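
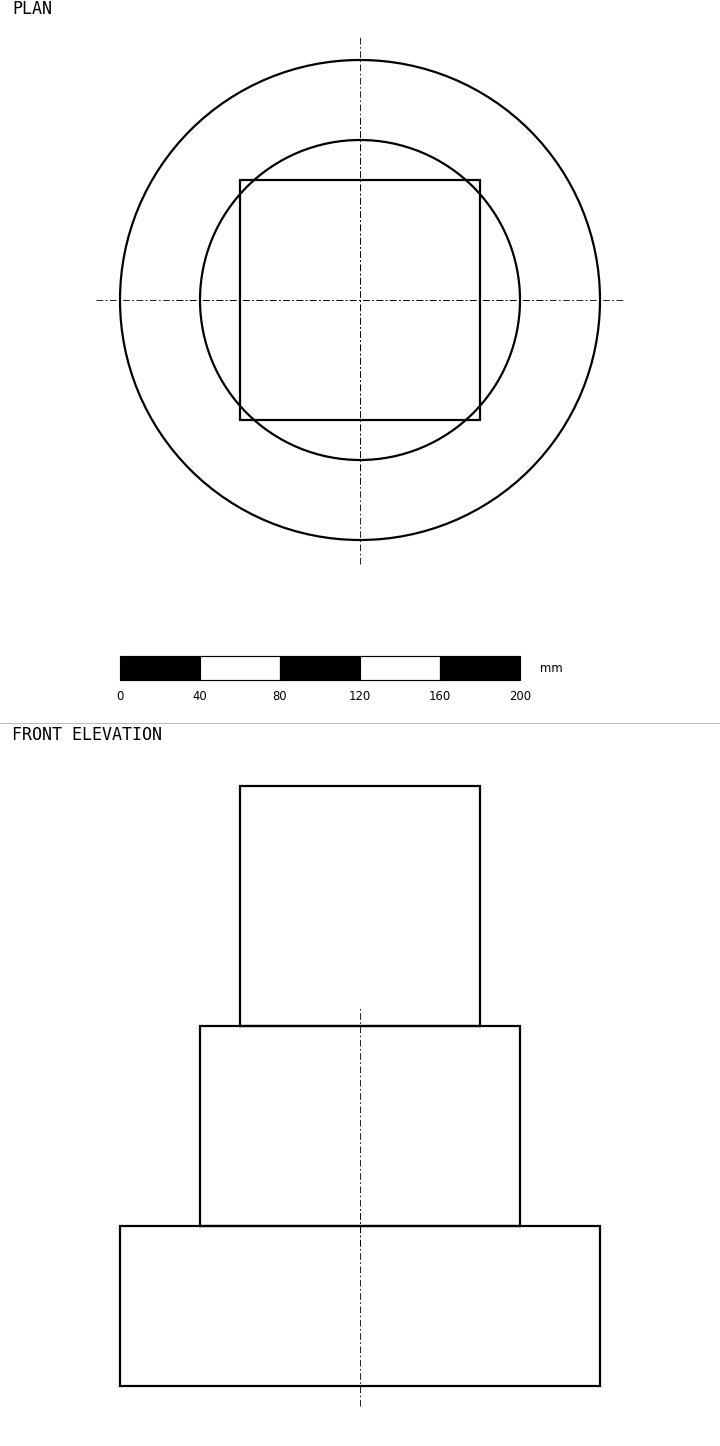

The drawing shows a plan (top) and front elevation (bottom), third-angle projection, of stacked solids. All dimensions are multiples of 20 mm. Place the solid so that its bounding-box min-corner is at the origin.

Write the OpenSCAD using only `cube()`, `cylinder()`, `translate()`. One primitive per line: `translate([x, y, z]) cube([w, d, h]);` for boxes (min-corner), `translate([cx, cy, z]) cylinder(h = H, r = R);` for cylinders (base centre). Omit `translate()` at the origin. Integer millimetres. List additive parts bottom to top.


translate([120, 120, 0]) cylinder(h = 80, r = 120);
translate([120, 120, 80]) cylinder(h = 100, r = 80);
translate([60, 60, 180]) cube([120, 120, 120]);


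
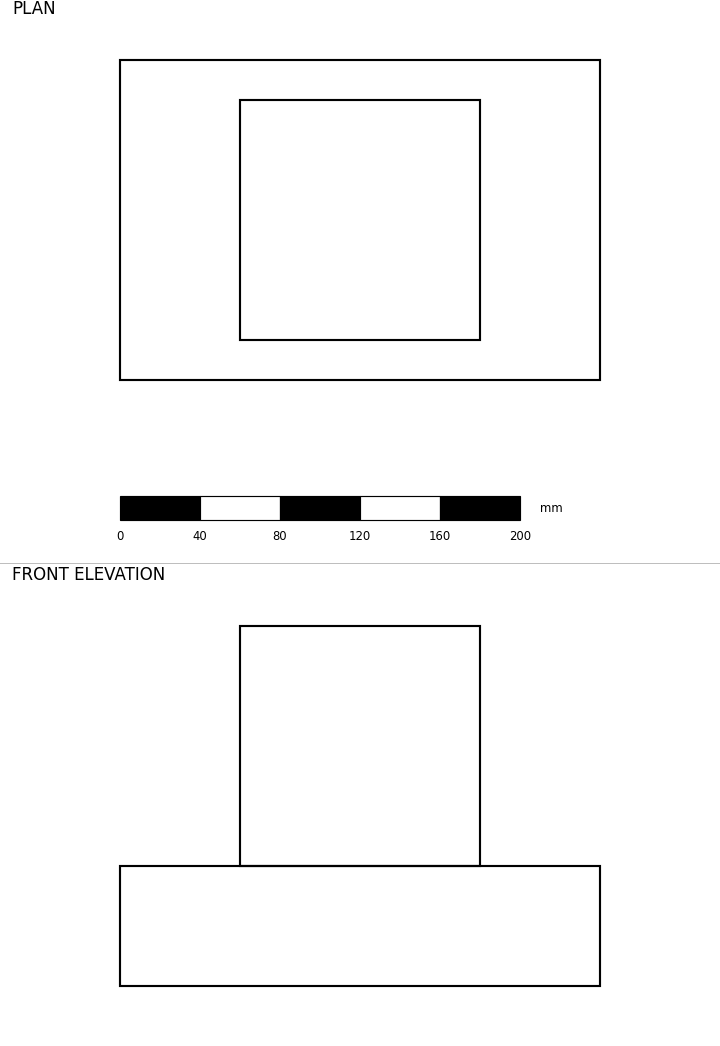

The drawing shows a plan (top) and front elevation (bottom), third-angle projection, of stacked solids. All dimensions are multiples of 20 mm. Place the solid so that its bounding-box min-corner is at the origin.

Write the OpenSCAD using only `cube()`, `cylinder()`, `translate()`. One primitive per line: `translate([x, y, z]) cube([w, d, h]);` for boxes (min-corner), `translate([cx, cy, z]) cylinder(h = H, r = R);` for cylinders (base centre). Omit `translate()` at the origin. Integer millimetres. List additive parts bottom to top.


cube([240, 160, 60]);
translate([60, 20, 60]) cube([120, 120, 120]);


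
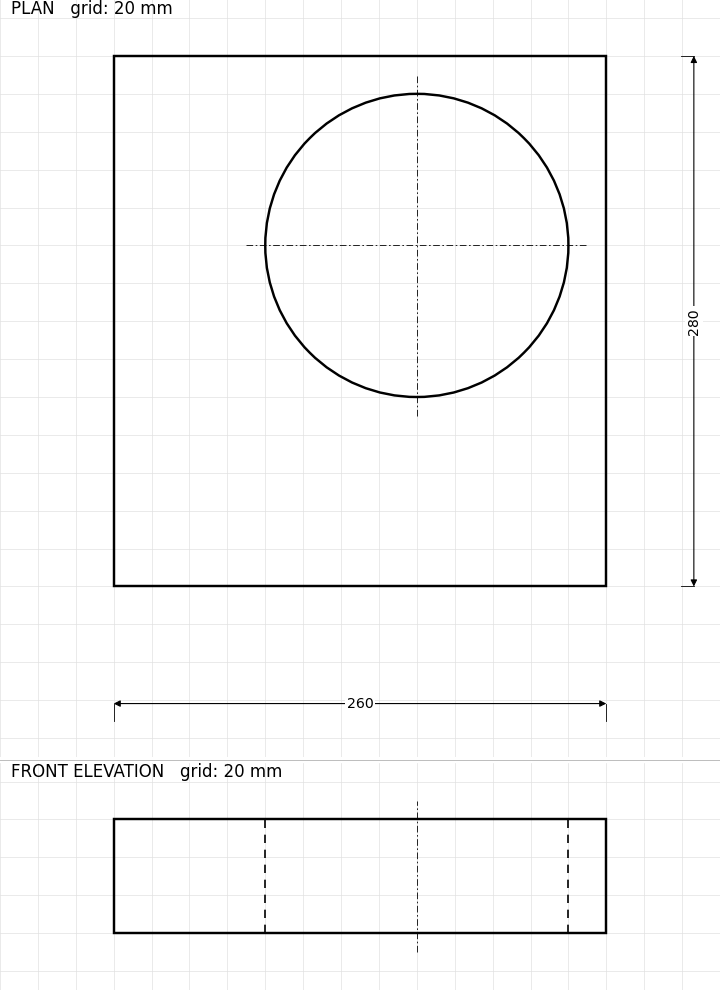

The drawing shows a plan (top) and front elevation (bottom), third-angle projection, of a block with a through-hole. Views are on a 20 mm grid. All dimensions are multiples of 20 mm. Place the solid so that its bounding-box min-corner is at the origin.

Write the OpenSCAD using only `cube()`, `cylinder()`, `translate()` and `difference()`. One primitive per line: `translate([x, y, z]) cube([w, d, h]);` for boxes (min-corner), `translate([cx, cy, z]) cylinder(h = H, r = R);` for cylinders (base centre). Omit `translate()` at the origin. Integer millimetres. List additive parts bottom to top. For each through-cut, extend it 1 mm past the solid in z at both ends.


difference() {
  cube([260, 280, 60]);
  translate([160, 180, -1]) cylinder(h = 62, r = 80);
}


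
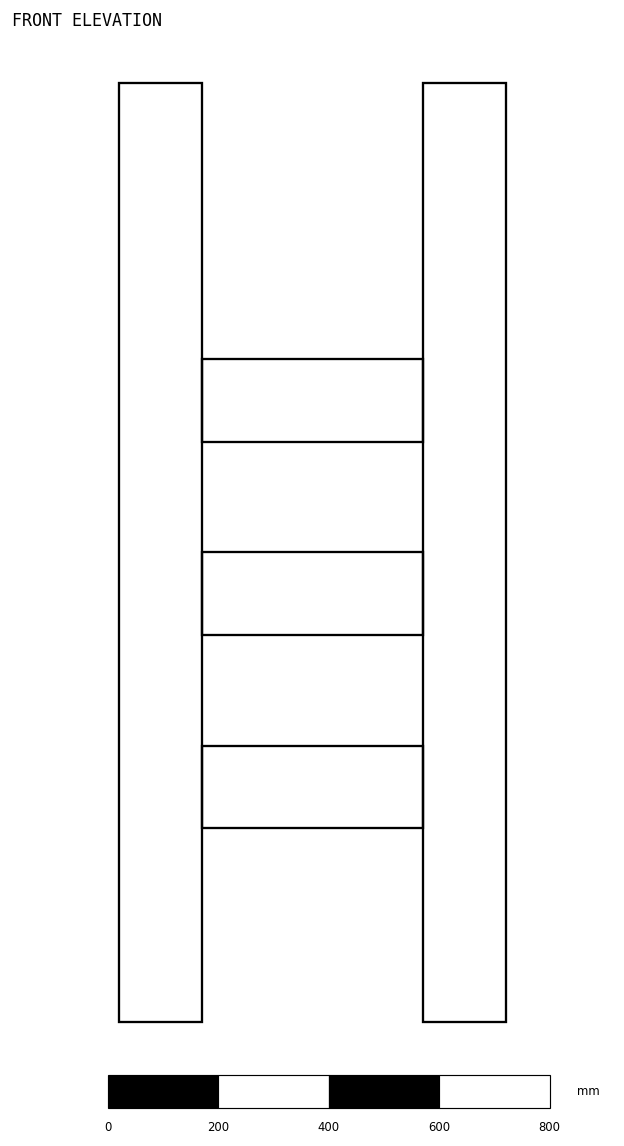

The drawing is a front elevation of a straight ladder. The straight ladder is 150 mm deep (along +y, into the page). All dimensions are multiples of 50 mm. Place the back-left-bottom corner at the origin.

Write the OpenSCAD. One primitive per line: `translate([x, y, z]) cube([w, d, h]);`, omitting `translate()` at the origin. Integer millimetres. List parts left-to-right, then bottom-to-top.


cube([150, 150, 1700]);
translate([150, 0, 350]) cube([400, 150, 150]);
translate([150, 0, 700]) cube([400, 150, 150]);
translate([150, 0, 1050]) cube([400, 150, 150]);
translate([550, 0, 0]) cube([150, 150, 1700]);


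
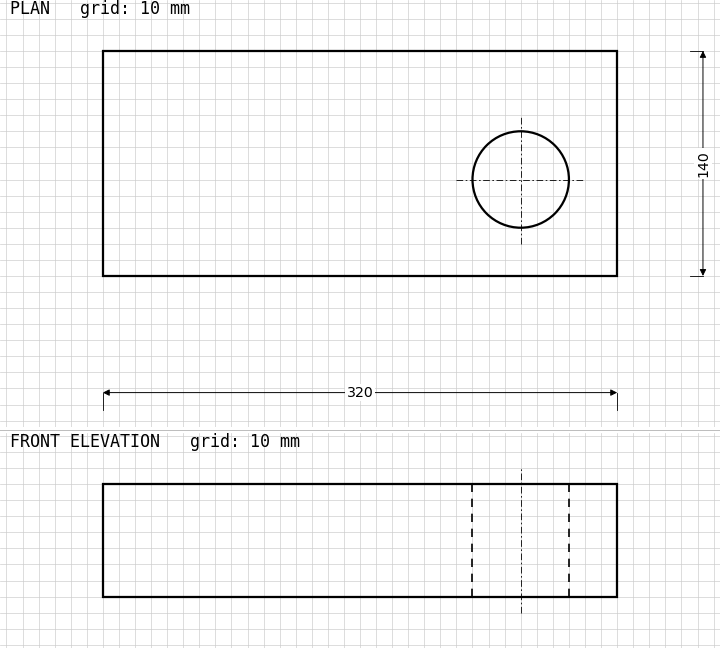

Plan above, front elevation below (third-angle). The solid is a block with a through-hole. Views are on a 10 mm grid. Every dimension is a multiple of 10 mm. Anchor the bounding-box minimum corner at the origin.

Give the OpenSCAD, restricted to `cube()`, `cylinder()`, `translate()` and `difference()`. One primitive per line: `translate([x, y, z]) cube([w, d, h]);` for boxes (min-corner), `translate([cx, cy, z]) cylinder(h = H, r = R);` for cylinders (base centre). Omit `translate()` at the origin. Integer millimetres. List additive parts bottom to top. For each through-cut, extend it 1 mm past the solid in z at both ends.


difference() {
  cube([320, 140, 70]);
  translate([260, 60, -1]) cylinder(h = 72, r = 30);
}


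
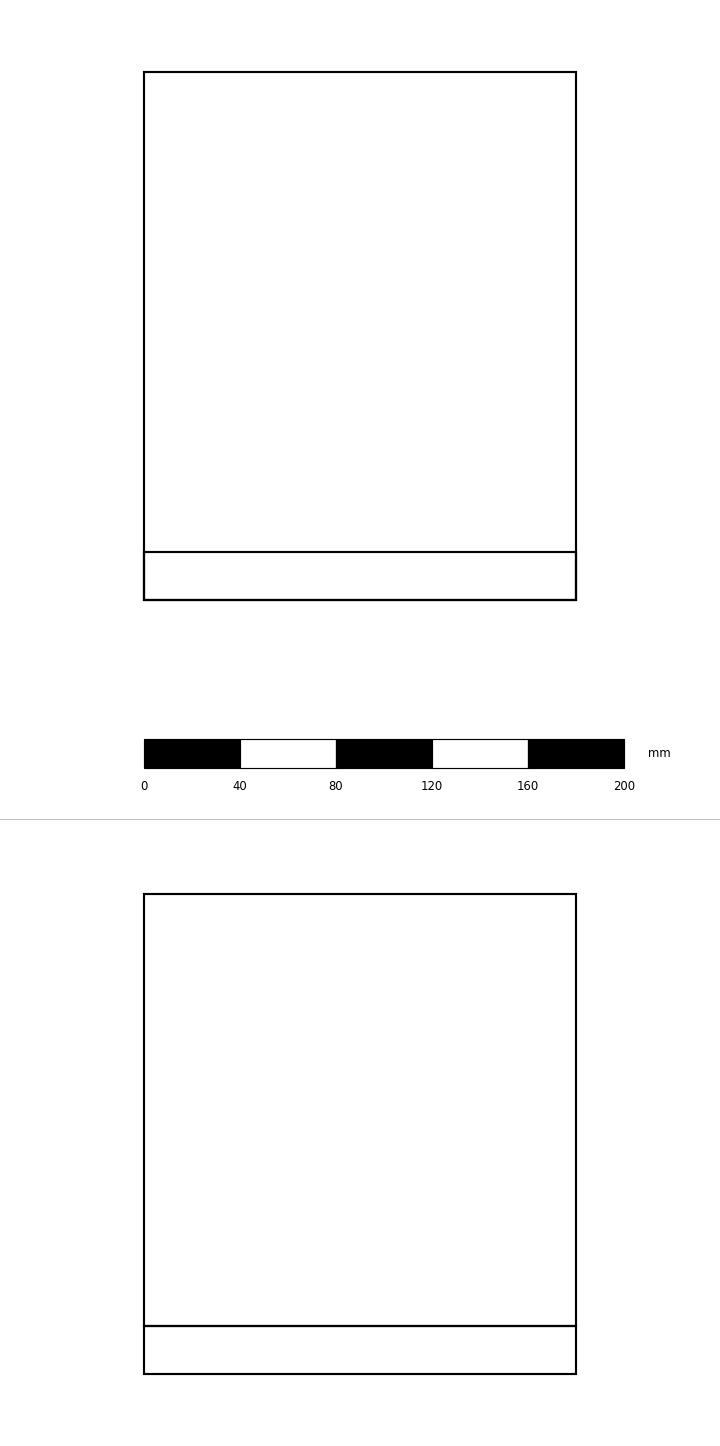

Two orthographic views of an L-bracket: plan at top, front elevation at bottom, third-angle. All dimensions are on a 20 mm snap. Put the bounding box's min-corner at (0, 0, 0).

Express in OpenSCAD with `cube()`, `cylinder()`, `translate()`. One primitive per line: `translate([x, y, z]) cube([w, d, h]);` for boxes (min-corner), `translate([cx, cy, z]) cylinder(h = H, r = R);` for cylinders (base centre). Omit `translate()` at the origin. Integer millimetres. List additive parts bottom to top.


cube([180, 220, 20]);
translate([0, 0, 20]) cube([180, 20, 180]);


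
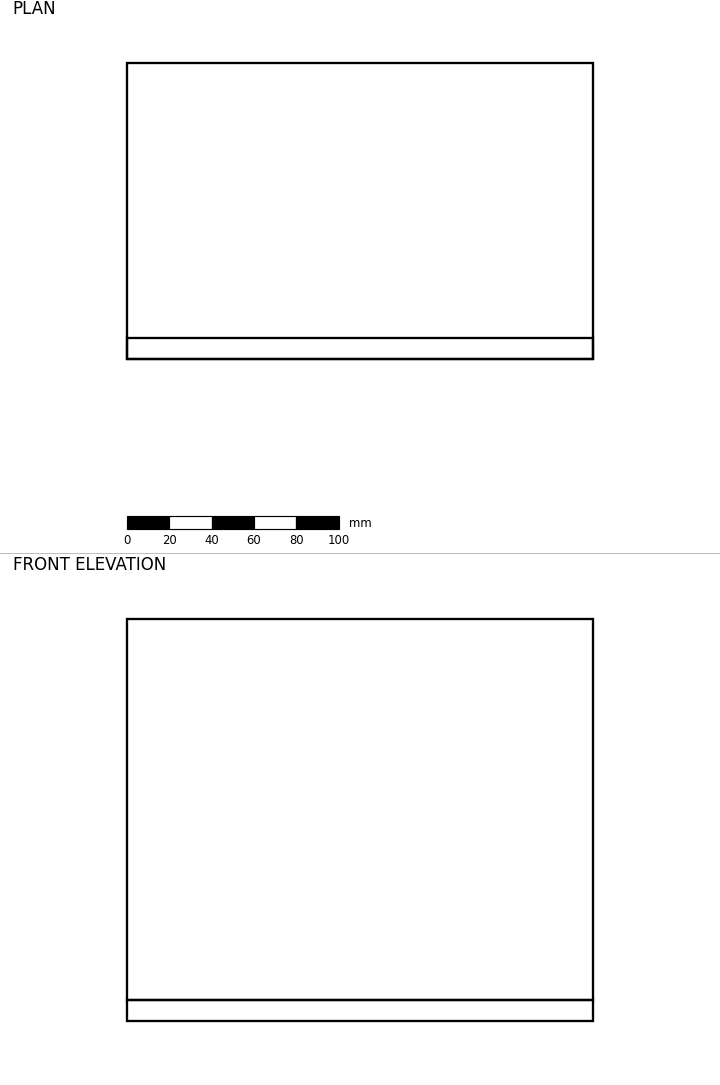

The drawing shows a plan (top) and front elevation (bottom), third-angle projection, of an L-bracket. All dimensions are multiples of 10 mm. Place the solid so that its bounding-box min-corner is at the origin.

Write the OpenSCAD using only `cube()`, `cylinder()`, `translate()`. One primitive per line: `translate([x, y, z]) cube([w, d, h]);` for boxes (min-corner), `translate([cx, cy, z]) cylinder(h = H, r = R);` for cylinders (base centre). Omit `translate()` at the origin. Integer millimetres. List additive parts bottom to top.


cube([220, 140, 10]);
translate([0, 0, 10]) cube([220, 10, 180]);


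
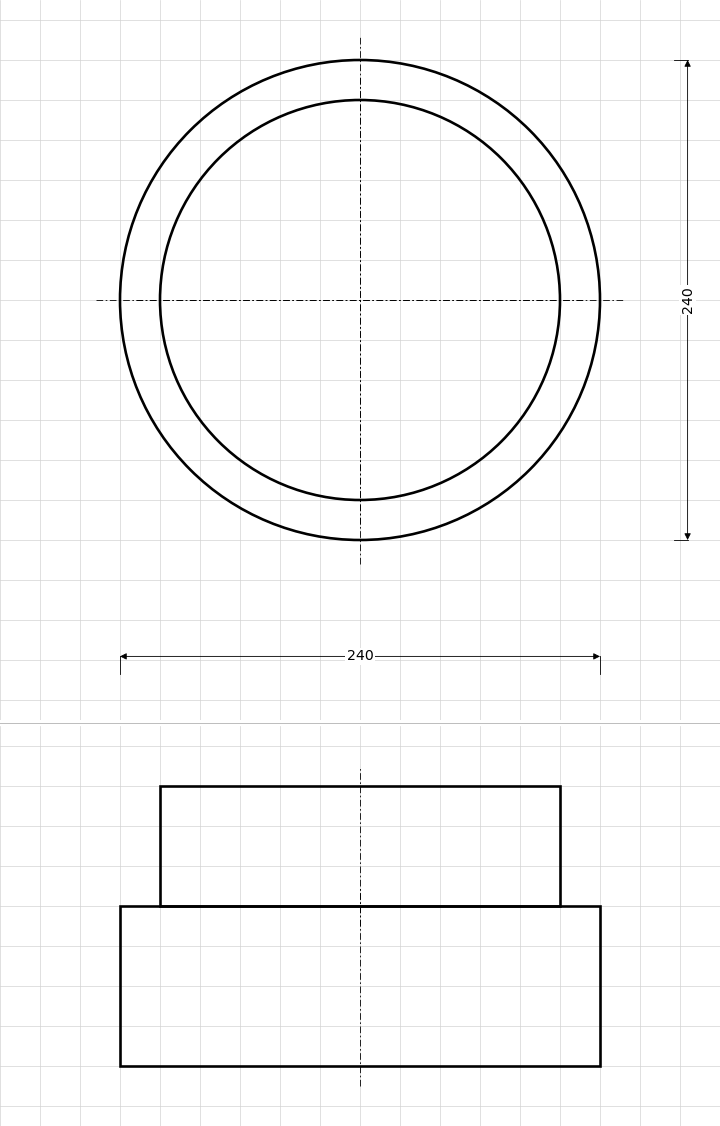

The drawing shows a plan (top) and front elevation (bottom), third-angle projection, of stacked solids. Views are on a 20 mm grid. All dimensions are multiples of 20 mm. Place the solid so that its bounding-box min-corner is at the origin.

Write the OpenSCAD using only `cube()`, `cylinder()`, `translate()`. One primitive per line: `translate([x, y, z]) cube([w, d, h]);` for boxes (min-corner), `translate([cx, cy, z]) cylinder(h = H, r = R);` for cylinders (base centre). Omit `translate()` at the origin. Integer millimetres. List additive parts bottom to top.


translate([120, 120, 0]) cylinder(h = 80, r = 120);
translate([120, 120, 80]) cylinder(h = 60, r = 100);


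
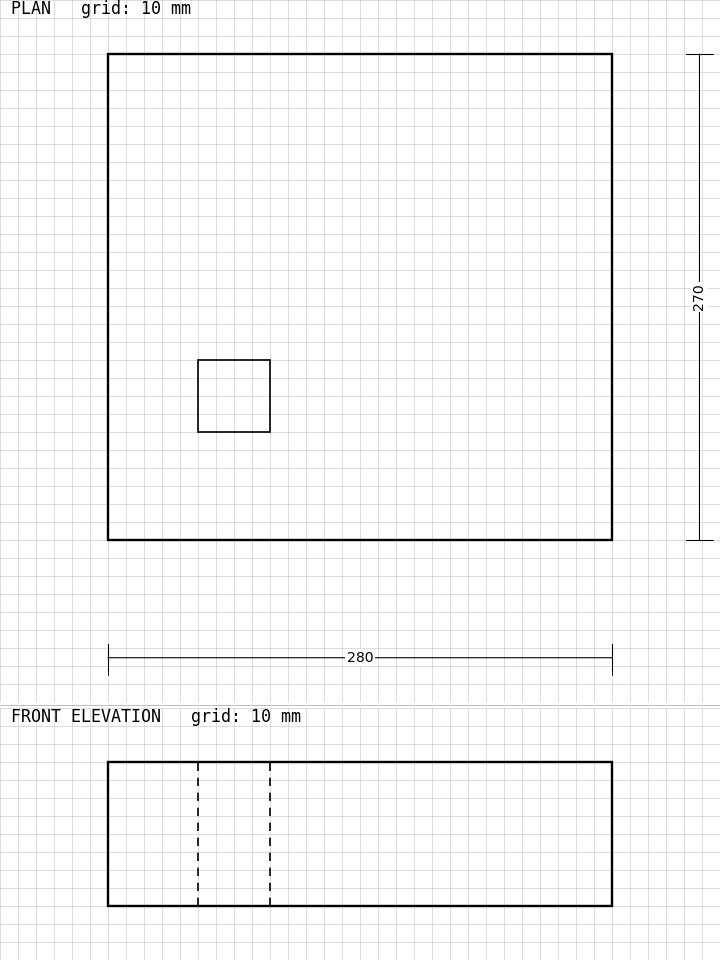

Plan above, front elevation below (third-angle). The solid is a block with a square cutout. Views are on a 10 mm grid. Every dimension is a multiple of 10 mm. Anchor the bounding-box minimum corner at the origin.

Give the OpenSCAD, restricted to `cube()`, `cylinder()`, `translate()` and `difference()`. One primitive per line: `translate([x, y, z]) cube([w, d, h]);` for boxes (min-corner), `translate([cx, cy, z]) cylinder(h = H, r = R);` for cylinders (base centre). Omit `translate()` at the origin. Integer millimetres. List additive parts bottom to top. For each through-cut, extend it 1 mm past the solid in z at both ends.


difference() {
  cube([280, 270, 80]);
  translate([50, 60, -1]) cube([40, 40, 82]);
}


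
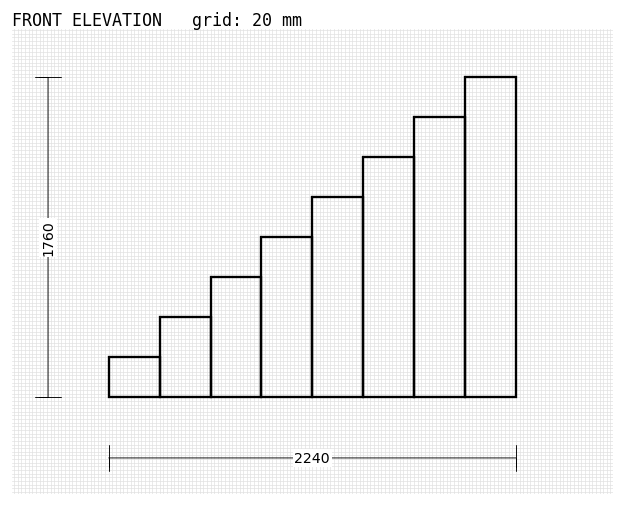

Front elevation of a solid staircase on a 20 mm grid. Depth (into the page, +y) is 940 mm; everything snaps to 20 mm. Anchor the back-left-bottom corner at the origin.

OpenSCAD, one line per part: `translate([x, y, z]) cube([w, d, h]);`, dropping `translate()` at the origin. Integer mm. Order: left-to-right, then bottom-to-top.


cube([280, 940, 220]);
translate([280, 0, 0]) cube([280, 940, 440]);
translate([560, 0, 0]) cube([280, 940, 660]);
translate([840, 0, 0]) cube([280, 940, 880]);
translate([1120, 0, 0]) cube([280, 940, 1100]);
translate([1400, 0, 0]) cube([280, 940, 1320]);
translate([1680, 0, 0]) cube([280, 940, 1540]);
translate([1960, 0, 0]) cube([280, 940, 1760]);


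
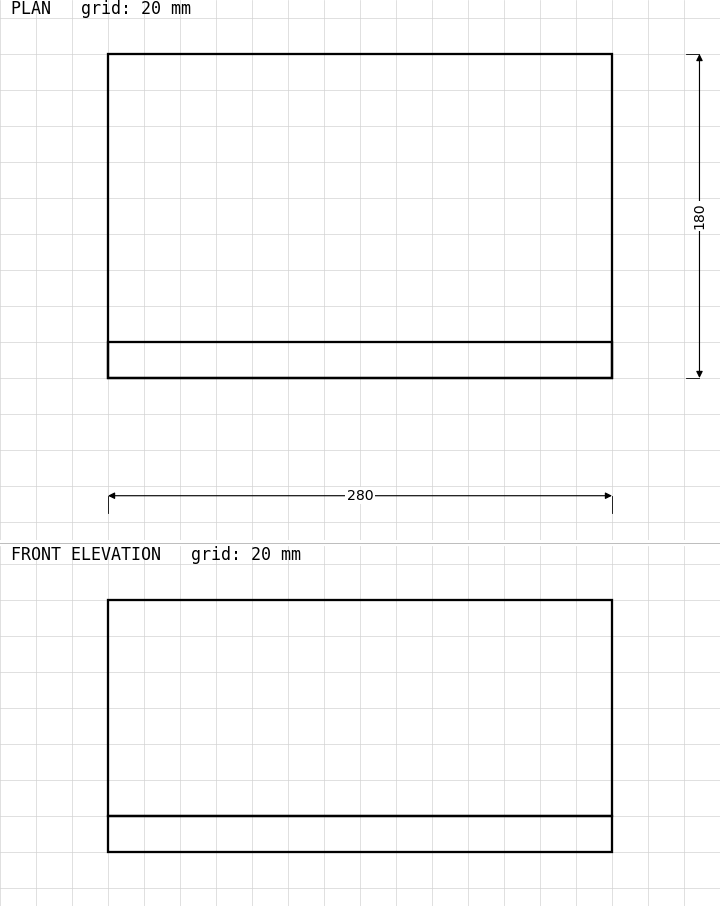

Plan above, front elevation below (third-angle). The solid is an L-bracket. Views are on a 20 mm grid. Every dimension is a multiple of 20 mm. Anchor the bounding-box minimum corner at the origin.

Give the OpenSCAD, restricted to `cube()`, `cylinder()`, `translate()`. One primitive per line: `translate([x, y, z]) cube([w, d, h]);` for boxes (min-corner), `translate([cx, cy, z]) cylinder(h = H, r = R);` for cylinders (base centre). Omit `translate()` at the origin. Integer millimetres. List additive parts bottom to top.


cube([280, 180, 20]);
translate([0, 0, 20]) cube([280, 20, 120]);


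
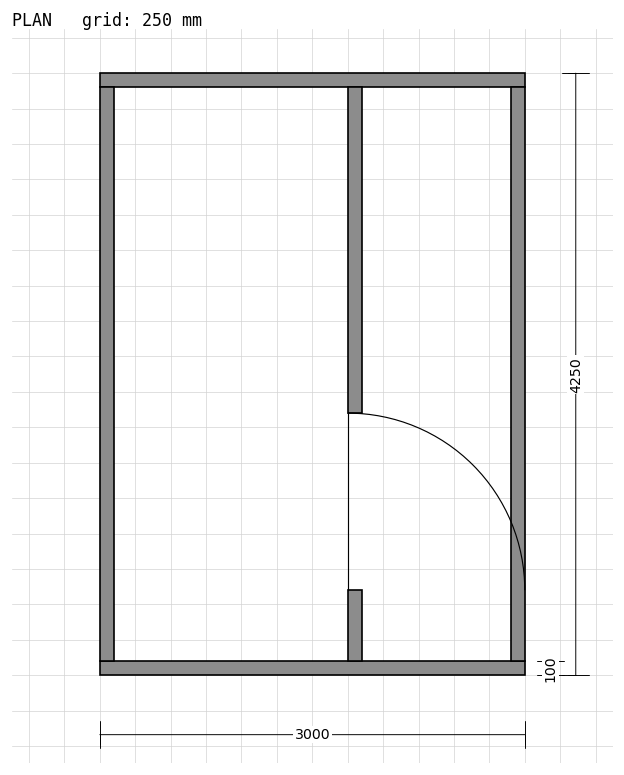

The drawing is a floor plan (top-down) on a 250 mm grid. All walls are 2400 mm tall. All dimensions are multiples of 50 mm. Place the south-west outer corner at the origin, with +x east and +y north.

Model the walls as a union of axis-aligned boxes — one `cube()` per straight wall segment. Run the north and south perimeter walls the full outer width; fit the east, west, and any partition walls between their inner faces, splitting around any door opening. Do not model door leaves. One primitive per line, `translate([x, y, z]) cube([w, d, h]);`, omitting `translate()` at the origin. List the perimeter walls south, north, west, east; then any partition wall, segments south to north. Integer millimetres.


cube([3000, 100, 2400]);
translate([0, 4150, 0]) cube([3000, 100, 2400]);
translate([0, 100, 0]) cube([100, 4050, 2400]);
translate([2900, 100, 0]) cube([100, 4050, 2400]);
translate([1750, 100, 0]) cube([100, 500, 2400]);
translate([1750, 1850, 0]) cube([100, 2300, 2400]);


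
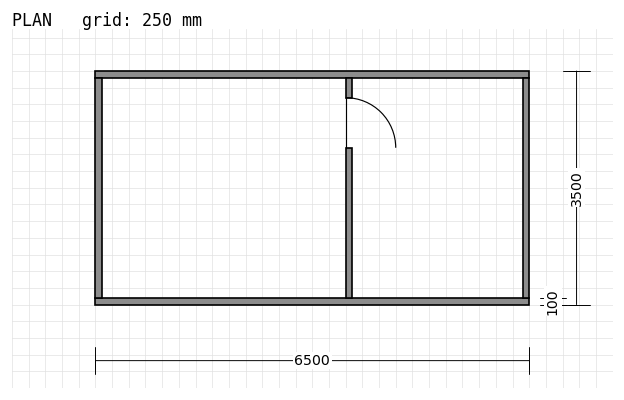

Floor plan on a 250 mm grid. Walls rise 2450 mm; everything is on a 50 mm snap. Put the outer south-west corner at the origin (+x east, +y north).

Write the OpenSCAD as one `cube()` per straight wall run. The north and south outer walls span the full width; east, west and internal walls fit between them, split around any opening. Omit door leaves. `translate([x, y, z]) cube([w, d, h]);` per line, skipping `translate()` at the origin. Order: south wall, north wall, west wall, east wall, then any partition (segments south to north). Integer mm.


cube([6500, 100, 2450]);
translate([0, 3400, 0]) cube([6500, 100, 2450]);
translate([0, 100, 0]) cube([100, 3300, 2450]);
translate([6400, 100, 0]) cube([100, 3300, 2450]);
translate([3750, 100, 0]) cube([100, 2250, 2450]);
translate([3750, 3100, 0]) cube([100, 300, 2450]);


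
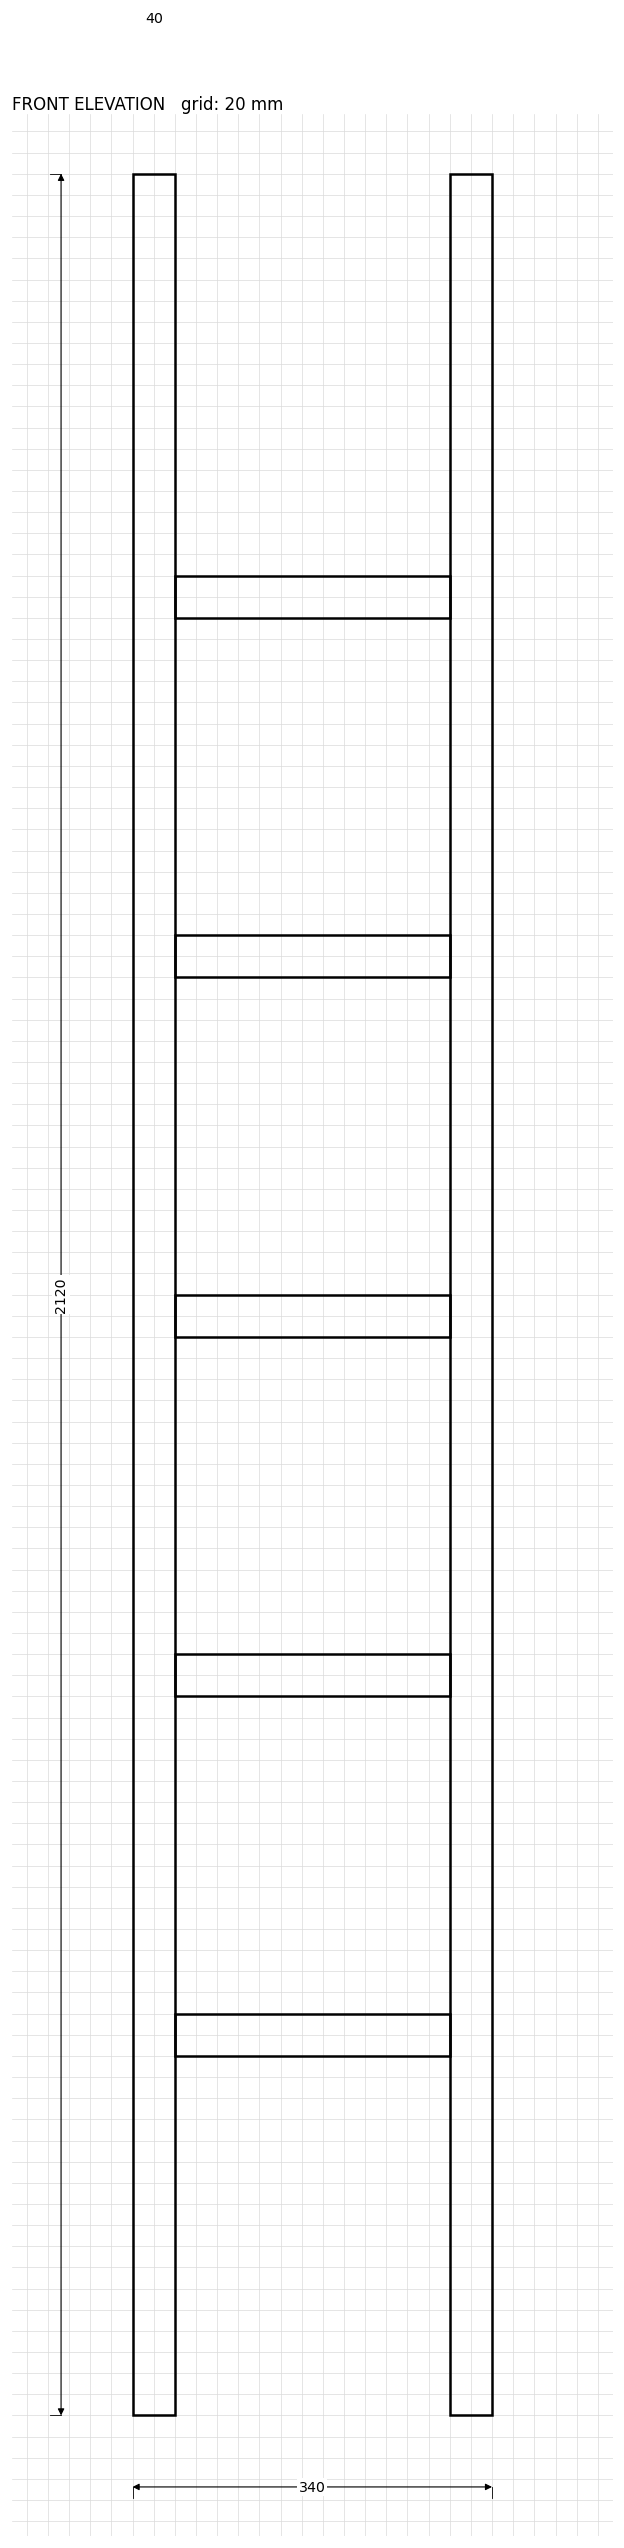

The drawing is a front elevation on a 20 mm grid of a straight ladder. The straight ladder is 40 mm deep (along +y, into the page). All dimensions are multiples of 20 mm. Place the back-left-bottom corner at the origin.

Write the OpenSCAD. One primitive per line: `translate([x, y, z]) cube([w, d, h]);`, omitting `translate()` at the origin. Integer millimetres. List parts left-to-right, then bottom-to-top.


cube([40, 40, 2120]);
translate([40, 0, 340]) cube([260, 40, 40]);
translate([40, 0, 680]) cube([260, 40, 40]);
translate([40, 0, 1020]) cube([260, 40, 40]);
translate([40, 0, 1360]) cube([260, 40, 40]);
translate([40, 0, 1700]) cube([260, 40, 40]);
translate([300, 0, 0]) cube([40, 40, 2120]);


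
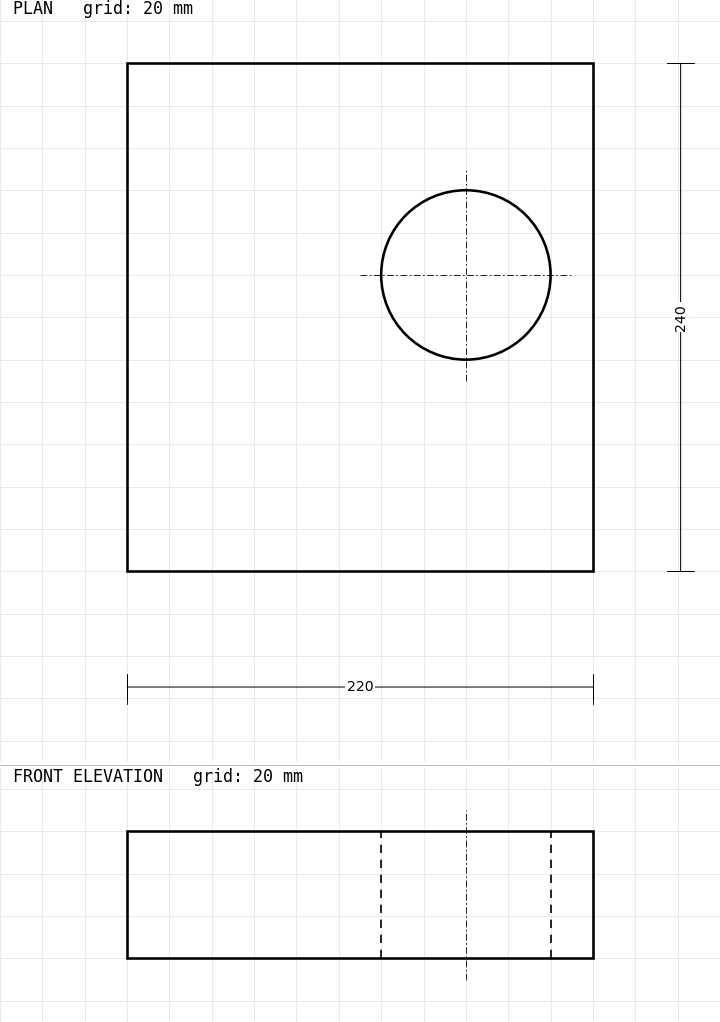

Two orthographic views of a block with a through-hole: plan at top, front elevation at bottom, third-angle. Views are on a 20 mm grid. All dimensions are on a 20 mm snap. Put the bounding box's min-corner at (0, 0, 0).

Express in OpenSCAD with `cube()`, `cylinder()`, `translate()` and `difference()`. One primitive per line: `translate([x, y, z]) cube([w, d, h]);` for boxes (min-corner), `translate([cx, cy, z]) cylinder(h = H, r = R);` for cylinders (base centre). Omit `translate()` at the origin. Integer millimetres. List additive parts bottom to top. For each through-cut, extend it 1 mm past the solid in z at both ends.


difference() {
  cube([220, 240, 60]);
  translate([160, 140, -1]) cylinder(h = 62, r = 40);
}


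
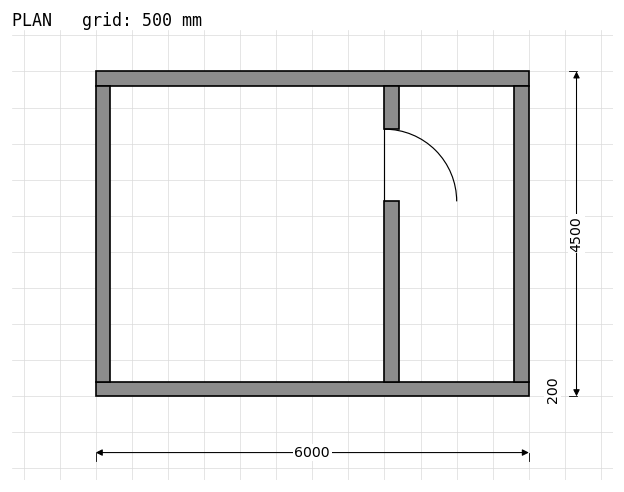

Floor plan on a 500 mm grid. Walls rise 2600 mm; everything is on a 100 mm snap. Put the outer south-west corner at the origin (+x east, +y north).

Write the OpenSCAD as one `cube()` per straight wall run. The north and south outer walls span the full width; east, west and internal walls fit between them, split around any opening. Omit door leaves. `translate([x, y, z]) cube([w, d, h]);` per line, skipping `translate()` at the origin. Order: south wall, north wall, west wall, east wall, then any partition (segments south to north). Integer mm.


cube([6000, 200, 2600]);
translate([0, 4300, 0]) cube([6000, 200, 2600]);
translate([0, 200, 0]) cube([200, 4100, 2600]);
translate([5800, 200, 0]) cube([200, 4100, 2600]);
translate([4000, 200, 0]) cube([200, 2500, 2600]);
translate([4000, 3700, 0]) cube([200, 600, 2600]);


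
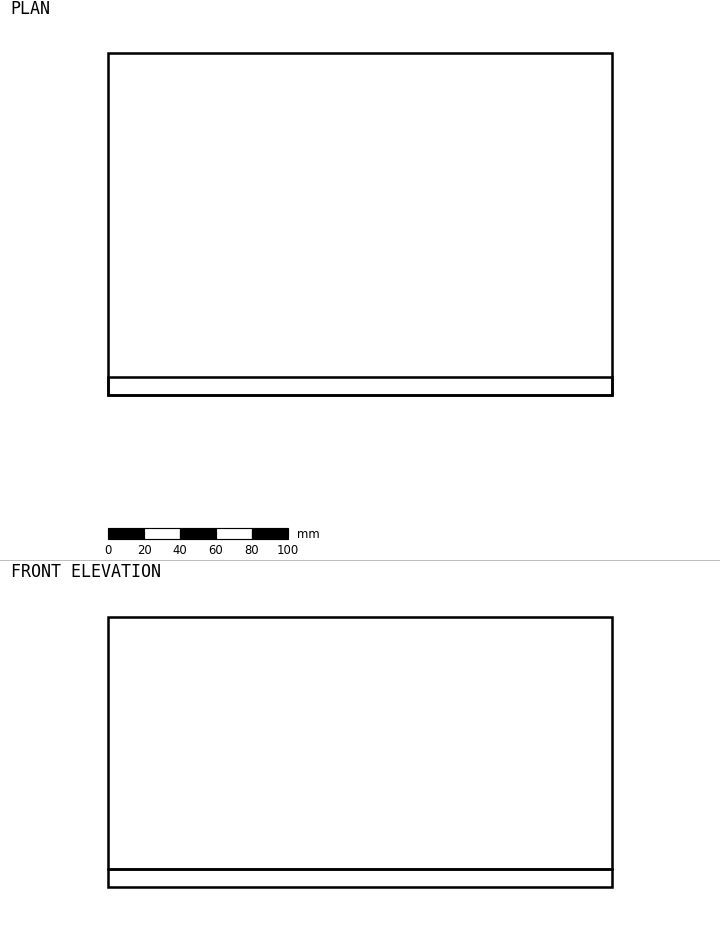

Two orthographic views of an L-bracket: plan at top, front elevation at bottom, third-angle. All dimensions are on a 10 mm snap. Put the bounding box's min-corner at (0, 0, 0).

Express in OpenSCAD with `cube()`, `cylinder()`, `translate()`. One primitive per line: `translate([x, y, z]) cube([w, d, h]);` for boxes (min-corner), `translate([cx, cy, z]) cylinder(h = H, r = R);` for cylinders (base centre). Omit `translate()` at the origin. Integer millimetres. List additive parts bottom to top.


cube([280, 190, 10]);
translate([0, 0, 10]) cube([280, 10, 140]);


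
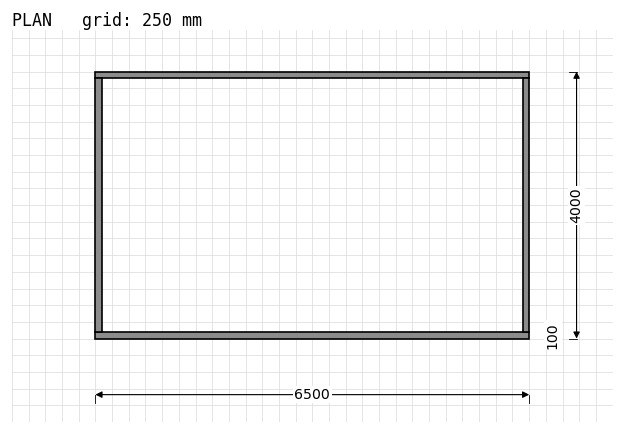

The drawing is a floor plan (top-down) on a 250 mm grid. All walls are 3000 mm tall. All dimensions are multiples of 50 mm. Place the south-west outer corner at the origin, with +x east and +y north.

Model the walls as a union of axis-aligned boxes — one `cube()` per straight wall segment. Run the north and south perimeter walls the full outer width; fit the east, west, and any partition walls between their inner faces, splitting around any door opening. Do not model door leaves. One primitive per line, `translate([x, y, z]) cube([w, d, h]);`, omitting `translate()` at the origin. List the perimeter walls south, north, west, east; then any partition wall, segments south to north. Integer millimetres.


cube([6500, 100, 3000]);
translate([0, 3900, 0]) cube([6500, 100, 3000]);
translate([0, 100, 0]) cube([100, 3800, 3000]);
translate([6400, 100, 0]) cube([100, 3800, 3000]);


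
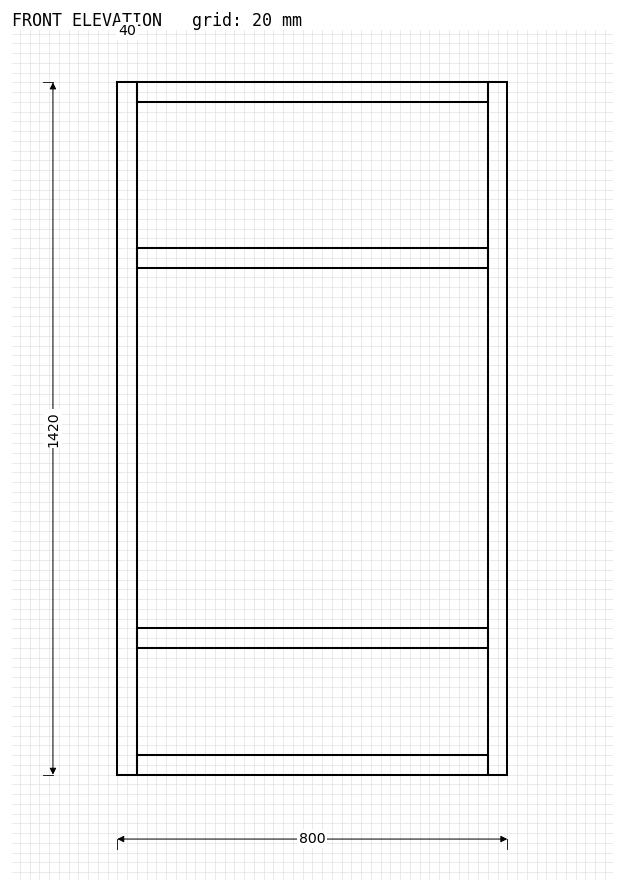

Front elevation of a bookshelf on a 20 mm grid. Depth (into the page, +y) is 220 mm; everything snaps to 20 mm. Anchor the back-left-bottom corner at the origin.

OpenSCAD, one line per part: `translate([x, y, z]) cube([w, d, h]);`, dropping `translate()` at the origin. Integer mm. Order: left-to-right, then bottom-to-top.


cube([40, 220, 1420]);
translate([40, 0, 0]) cube([720, 220, 40]);
translate([40, 0, 260]) cube([720, 220, 40]);
translate([40, 0, 1040]) cube([720, 220, 40]);
translate([40, 0, 1380]) cube([720, 220, 40]);
translate([760, 0, 0]) cube([40, 220, 1420]);


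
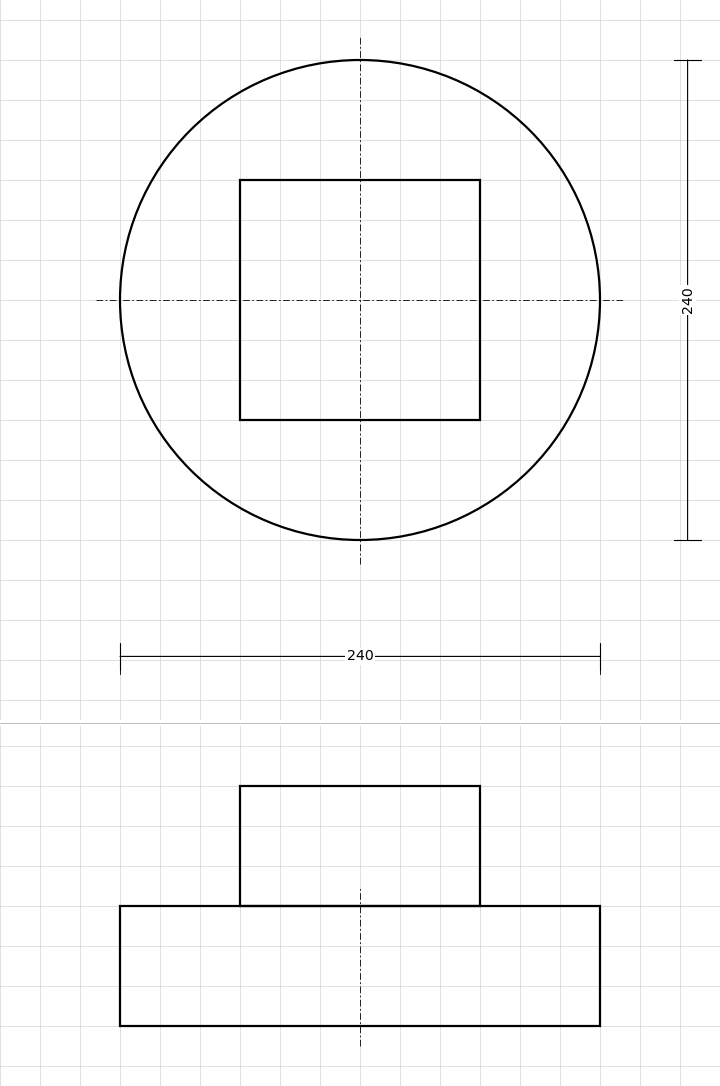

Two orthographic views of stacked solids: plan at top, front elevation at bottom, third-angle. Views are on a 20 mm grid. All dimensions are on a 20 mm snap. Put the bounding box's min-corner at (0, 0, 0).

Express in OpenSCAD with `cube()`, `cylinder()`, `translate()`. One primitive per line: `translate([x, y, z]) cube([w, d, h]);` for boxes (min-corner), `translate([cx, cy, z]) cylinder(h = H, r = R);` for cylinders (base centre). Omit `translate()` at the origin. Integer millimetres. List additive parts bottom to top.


translate([120, 120, 0]) cylinder(h = 60, r = 120);
translate([60, 60, 60]) cube([120, 120, 60]);


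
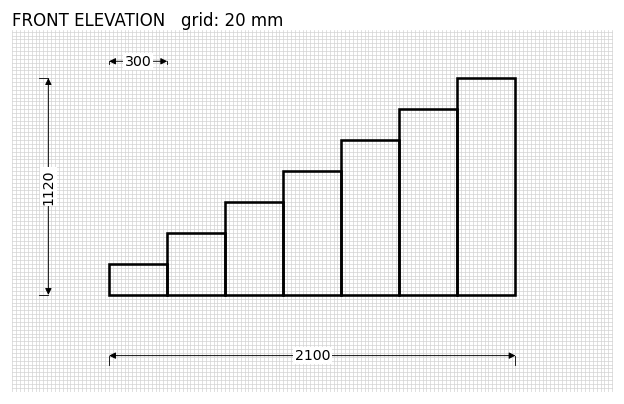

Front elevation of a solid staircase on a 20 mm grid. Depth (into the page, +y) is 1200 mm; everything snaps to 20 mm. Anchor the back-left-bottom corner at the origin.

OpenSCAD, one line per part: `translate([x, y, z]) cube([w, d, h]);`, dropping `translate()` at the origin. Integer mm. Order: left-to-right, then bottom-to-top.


cube([300, 1200, 160]);
translate([300, 0, 0]) cube([300, 1200, 320]);
translate([600, 0, 0]) cube([300, 1200, 480]);
translate([900, 0, 0]) cube([300, 1200, 640]);
translate([1200, 0, 0]) cube([300, 1200, 800]);
translate([1500, 0, 0]) cube([300, 1200, 960]);
translate([1800, 0, 0]) cube([300, 1200, 1120]);


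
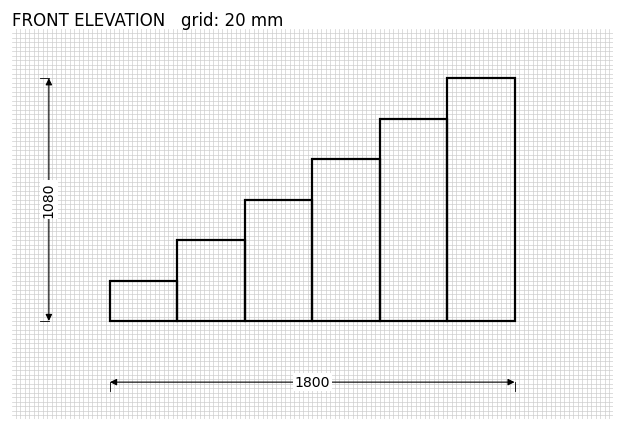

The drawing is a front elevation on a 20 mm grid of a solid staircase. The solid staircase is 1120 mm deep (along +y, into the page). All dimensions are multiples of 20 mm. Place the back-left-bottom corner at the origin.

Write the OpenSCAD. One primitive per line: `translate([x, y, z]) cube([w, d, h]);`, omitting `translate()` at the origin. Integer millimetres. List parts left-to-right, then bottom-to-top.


cube([300, 1120, 180]);
translate([300, 0, 0]) cube([300, 1120, 360]);
translate([600, 0, 0]) cube([300, 1120, 540]);
translate([900, 0, 0]) cube([300, 1120, 720]);
translate([1200, 0, 0]) cube([300, 1120, 900]);
translate([1500, 0, 0]) cube([300, 1120, 1080]);


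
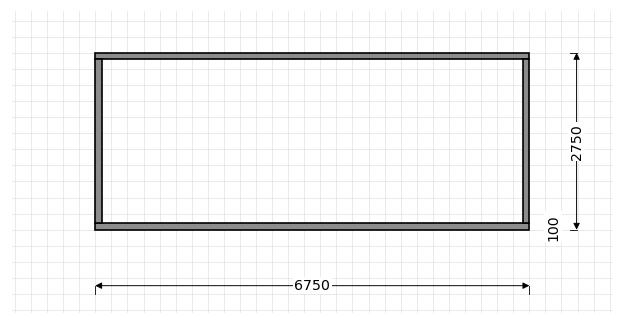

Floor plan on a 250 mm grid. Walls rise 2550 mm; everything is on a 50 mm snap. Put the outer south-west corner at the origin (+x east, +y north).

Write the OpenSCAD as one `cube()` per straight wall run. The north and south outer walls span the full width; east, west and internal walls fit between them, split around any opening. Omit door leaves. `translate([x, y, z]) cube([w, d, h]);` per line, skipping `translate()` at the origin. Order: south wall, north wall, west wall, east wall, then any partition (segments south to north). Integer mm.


cube([6750, 100, 2550]);
translate([0, 2650, 0]) cube([6750, 100, 2550]);
translate([0, 100, 0]) cube([100, 2550, 2550]);
translate([6650, 100, 0]) cube([100, 2550, 2550]);


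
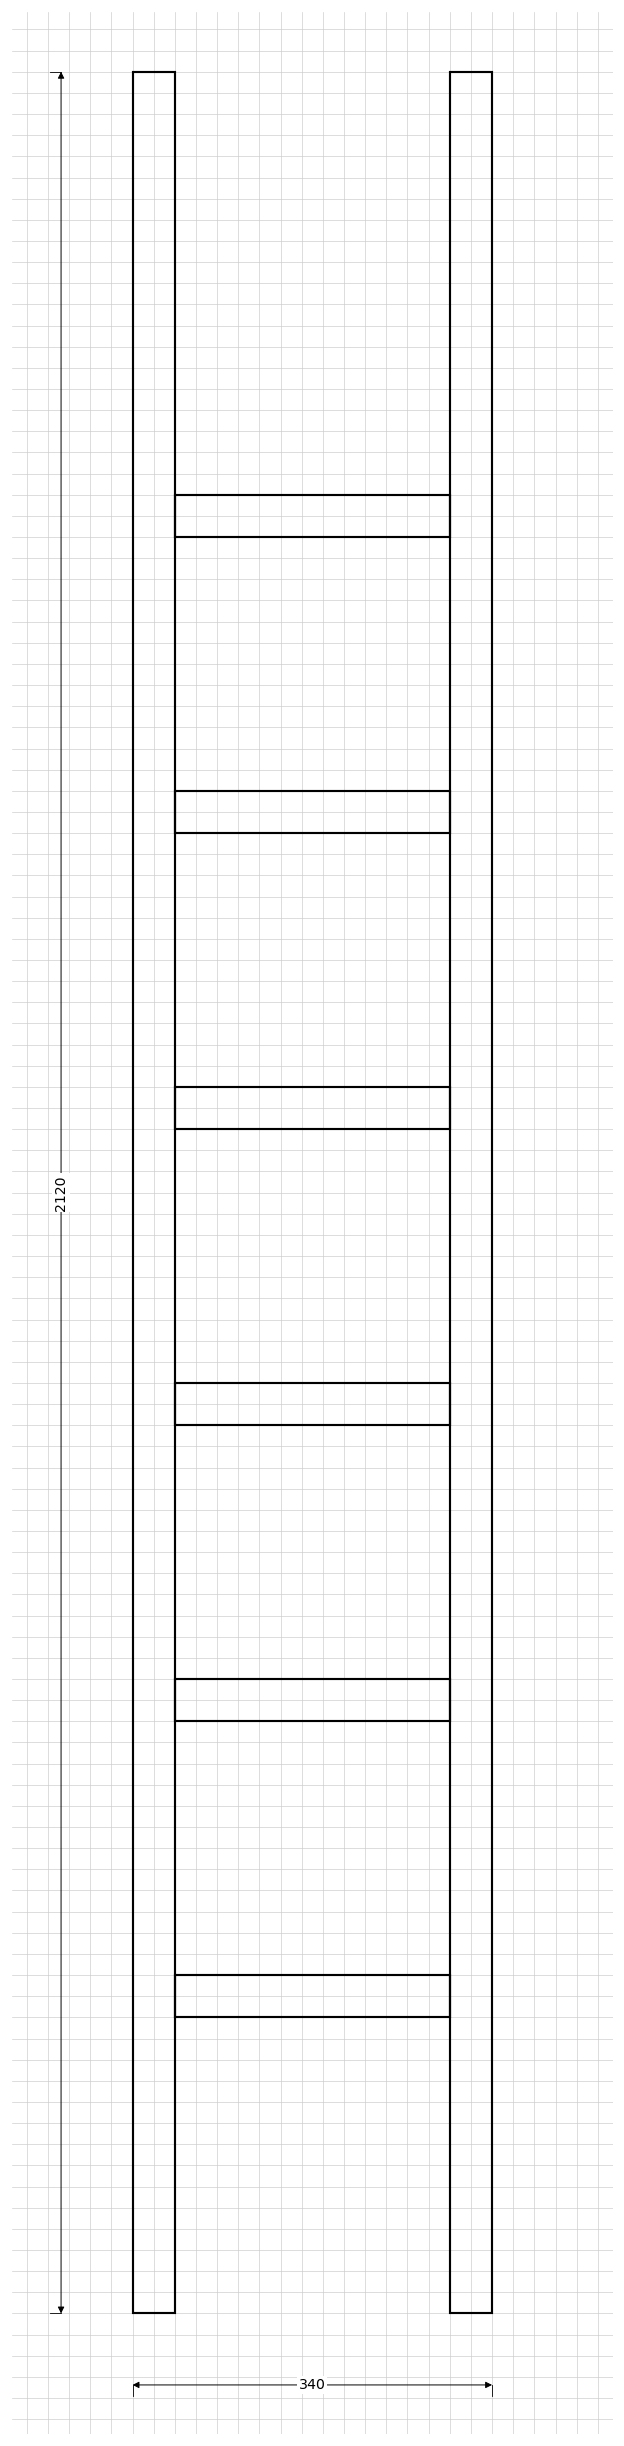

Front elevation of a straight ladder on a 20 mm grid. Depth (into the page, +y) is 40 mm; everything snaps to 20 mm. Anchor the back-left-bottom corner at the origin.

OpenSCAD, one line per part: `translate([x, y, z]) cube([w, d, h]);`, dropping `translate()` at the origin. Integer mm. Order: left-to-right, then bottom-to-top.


cube([40, 40, 2120]);
translate([40, 0, 280]) cube([260, 40, 40]);
translate([40, 0, 560]) cube([260, 40, 40]);
translate([40, 0, 840]) cube([260, 40, 40]);
translate([40, 0, 1120]) cube([260, 40, 40]);
translate([40, 0, 1400]) cube([260, 40, 40]);
translate([40, 0, 1680]) cube([260, 40, 40]);
translate([300, 0, 0]) cube([40, 40, 2120]);


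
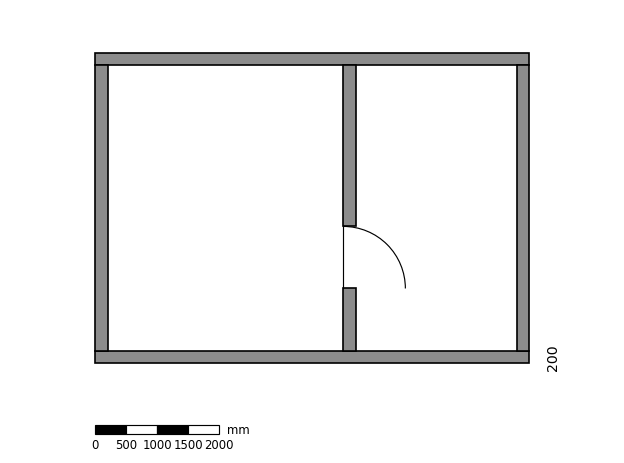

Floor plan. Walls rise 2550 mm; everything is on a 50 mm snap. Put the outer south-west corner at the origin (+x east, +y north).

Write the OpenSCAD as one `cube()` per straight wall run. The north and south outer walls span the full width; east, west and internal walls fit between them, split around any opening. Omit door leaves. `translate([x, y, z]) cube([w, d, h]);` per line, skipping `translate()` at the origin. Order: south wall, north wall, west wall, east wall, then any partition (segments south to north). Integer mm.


cube([7000, 200, 2550]);
translate([0, 4800, 0]) cube([7000, 200, 2550]);
translate([0, 200, 0]) cube([200, 4600, 2550]);
translate([6800, 200, 0]) cube([200, 4600, 2550]);
translate([4000, 200, 0]) cube([200, 1000, 2550]);
translate([4000, 2200, 0]) cube([200, 2600, 2550]);


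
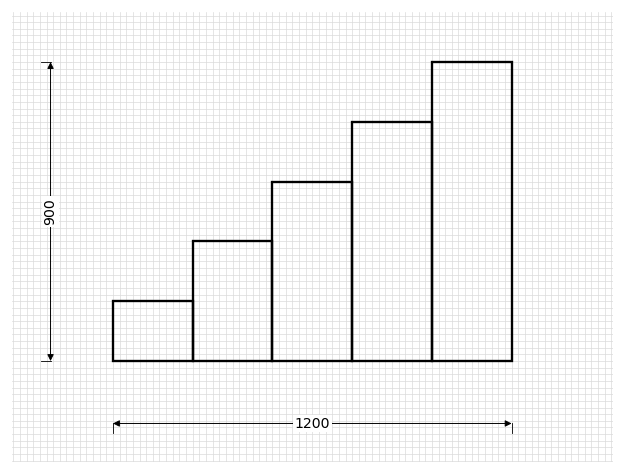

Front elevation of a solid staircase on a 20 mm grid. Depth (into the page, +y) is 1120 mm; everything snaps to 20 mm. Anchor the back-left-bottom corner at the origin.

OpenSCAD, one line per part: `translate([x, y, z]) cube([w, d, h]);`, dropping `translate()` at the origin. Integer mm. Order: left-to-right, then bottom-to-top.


cube([240, 1120, 180]);
translate([240, 0, 0]) cube([240, 1120, 360]);
translate([480, 0, 0]) cube([240, 1120, 540]);
translate([720, 0, 0]) cube([240, 1120, 720]);
translate([960, 0, 0]) cube([240, 1120, 900]);


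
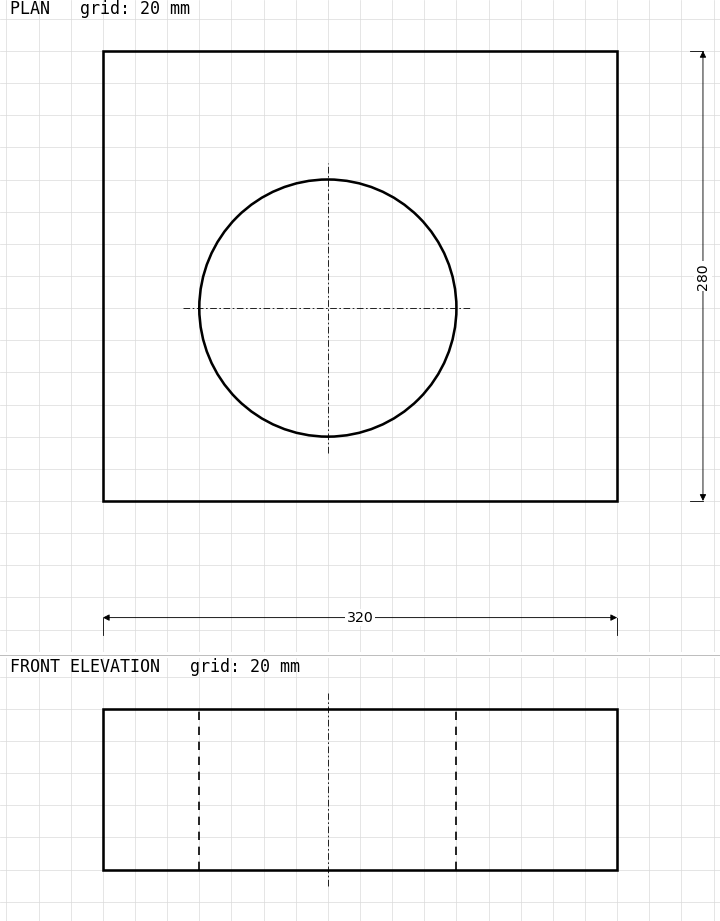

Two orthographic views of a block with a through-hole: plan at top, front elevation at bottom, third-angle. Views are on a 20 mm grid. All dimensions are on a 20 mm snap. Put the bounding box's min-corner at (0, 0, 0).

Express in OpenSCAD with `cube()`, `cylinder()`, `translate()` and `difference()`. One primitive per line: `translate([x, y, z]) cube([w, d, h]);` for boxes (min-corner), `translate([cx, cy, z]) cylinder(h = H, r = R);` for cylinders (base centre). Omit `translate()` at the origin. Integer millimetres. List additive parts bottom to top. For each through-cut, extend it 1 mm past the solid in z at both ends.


difference() {
  cube([320, 280, 100]);
  translate([140, 120, -1]) cylinder(h = 102, r = 80);
}


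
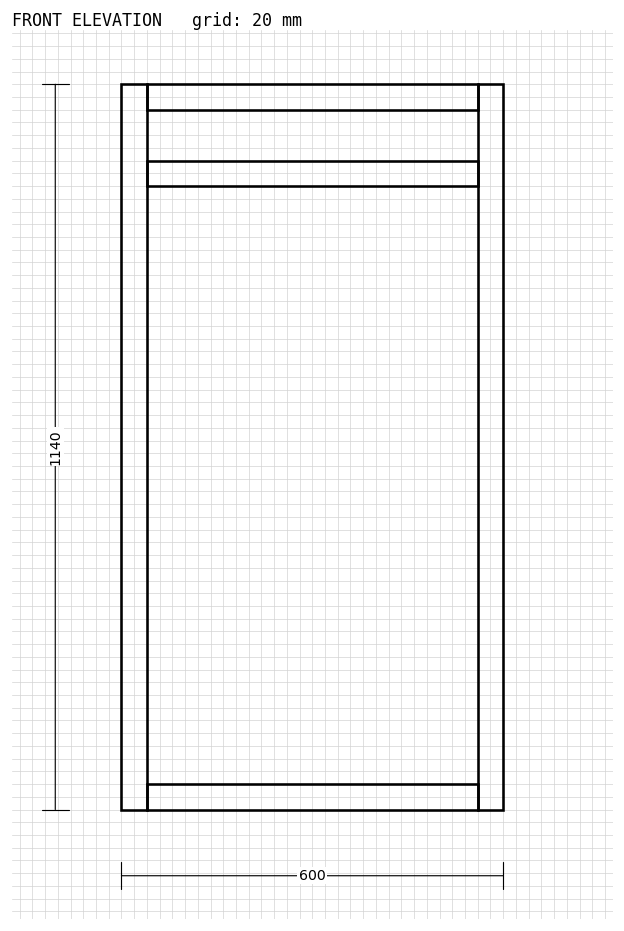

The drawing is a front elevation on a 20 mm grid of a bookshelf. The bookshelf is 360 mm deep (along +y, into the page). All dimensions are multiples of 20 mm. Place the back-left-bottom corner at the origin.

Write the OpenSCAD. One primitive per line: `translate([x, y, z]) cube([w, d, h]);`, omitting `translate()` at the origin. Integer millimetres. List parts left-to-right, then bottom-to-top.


cube([40, 360, 1140]);
translate([40, 0, 0]) cube([520, 360, 40]);
translate([40, 0, 980]) cube([520, 360, 40]);
translate([40, 0, 1100]) cube([520, 360, 40]);
translate([560, 0, 0]) cube([40, 360, 1140]);


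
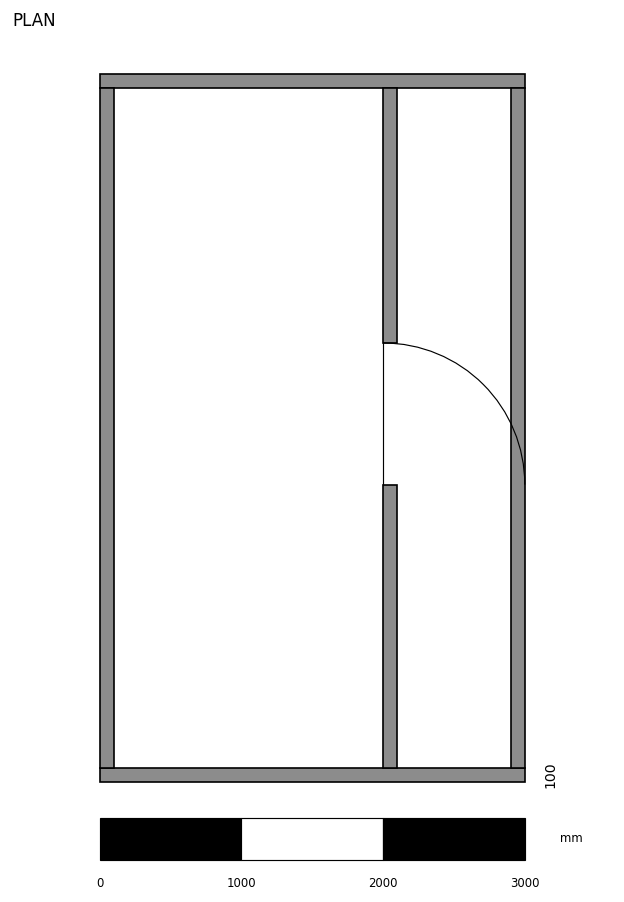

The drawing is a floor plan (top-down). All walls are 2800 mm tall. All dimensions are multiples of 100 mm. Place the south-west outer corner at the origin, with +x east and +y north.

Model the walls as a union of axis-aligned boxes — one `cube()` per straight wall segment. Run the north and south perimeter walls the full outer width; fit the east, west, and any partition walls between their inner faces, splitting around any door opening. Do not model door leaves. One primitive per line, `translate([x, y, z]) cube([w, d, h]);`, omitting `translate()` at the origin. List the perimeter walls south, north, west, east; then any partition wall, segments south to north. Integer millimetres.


cube([3000, 100, 2800]);
translate([0, 4900, 0]) cube([3000, 100, 2800]);
translate([0, 100, 0]) cube([100, 4800, 2800]);
translate([2900, 100, 0]) cube([100, 4800, 2800]);
translate([2000, 100, 0]) cube([100, 2000, 2800]);
translate([2000, 3100, 0]) cube([100, 1800, 2800]);


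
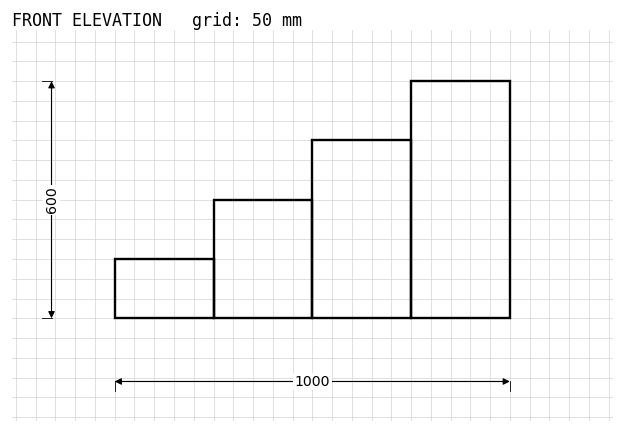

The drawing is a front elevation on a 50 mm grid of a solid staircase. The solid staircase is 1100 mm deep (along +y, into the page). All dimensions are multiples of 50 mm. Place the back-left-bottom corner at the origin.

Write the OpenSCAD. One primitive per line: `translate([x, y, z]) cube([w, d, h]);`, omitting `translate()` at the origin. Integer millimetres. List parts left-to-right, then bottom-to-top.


cube([250, 1100, 150]);
translate([250, 0, 0]) cube([250, 1100, 300]);
translate([500, 0, 0]) cube([250, 1100, 450]);
translate([750, 0, 0]) cube([250, 1100, 600]);


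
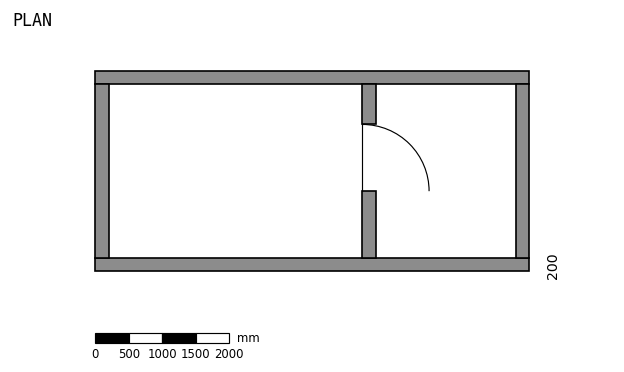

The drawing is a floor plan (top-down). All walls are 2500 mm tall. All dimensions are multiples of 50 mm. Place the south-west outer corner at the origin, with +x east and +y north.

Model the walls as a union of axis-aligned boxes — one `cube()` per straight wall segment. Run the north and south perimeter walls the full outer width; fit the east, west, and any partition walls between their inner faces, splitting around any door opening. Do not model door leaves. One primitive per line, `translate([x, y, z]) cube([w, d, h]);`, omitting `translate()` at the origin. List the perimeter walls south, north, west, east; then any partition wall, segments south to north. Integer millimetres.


cube([6500, 200, 2500]);
translate([0, 2800, 0]) cube([6500, 200, 2500]);
translate([0, 200, 0]) cube([200, 2600, 2500]);
translate([6300, 200, 0]) cube([200, 2600, 2500]);
translate([4000, 200, 0]) cube([200, 1000, 2500]);
translate([4000, 2200, 0]) cube([200, 600, 2500]);


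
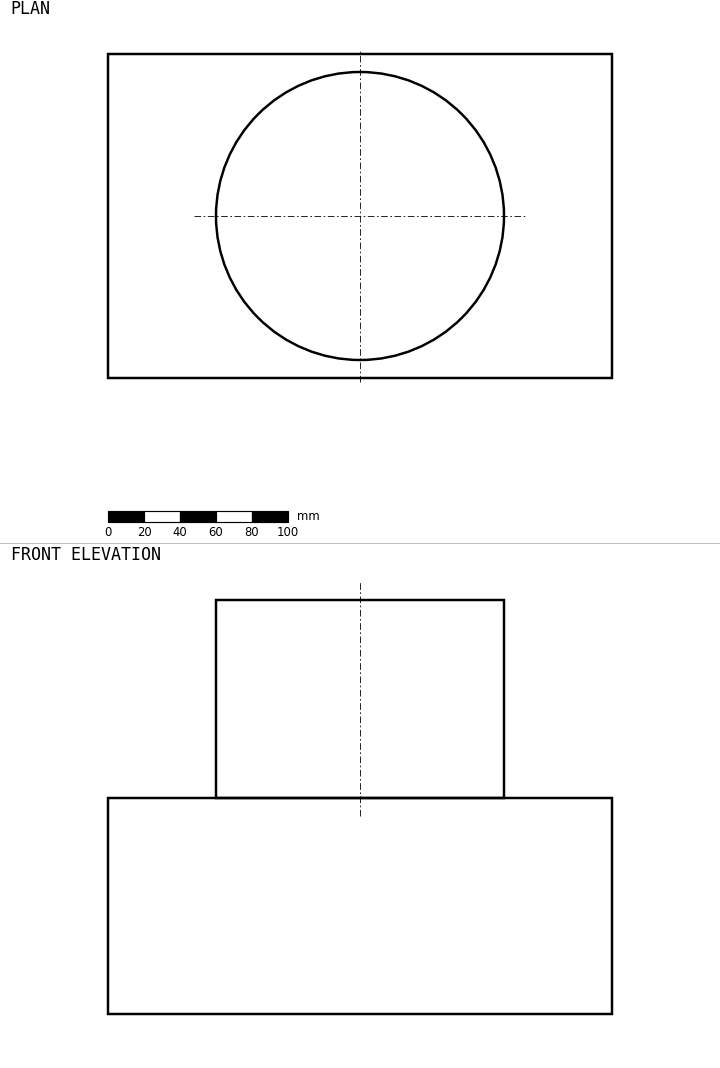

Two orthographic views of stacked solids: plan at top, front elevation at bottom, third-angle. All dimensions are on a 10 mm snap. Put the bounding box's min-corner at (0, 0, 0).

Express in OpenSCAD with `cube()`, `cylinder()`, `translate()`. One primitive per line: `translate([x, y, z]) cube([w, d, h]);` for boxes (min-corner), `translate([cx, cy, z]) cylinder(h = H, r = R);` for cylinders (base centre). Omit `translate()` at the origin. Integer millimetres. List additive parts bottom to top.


cube([280, 180, 120]);
translate([140, 90, 120]) cylinder(h = 110, r = 80);


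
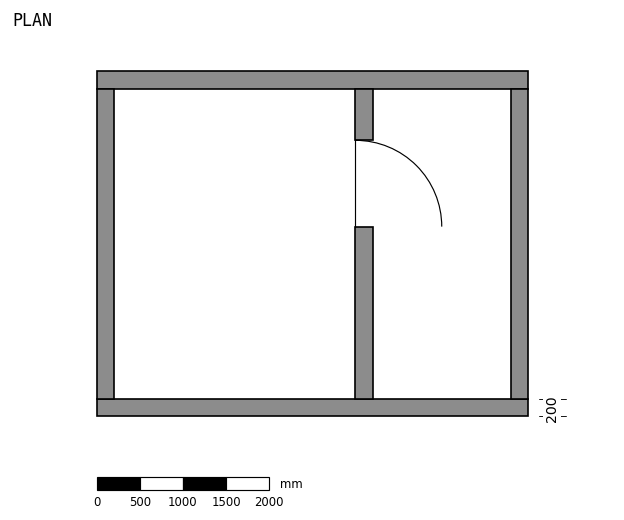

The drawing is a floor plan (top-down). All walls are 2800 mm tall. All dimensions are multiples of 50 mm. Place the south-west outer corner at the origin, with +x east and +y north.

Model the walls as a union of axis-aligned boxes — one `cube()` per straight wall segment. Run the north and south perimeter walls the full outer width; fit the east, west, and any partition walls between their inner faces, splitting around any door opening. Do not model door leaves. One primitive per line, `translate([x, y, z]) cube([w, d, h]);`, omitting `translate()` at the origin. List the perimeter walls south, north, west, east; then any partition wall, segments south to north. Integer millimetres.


cube([5000, 200, 2800]);
translate([0, 3800, 0]) cube([5000, 200, 2800]);
translate([0, 200, 0]) cube([200, 3600, 2800]);
translate([4800, 200, 0]) cube([200, 3600, 2800]);
translate([3000, 200, 0]) cube([200, 2000, 2800]);
translate([3000, 3200, 0]) cube([200, 600, 2800]);


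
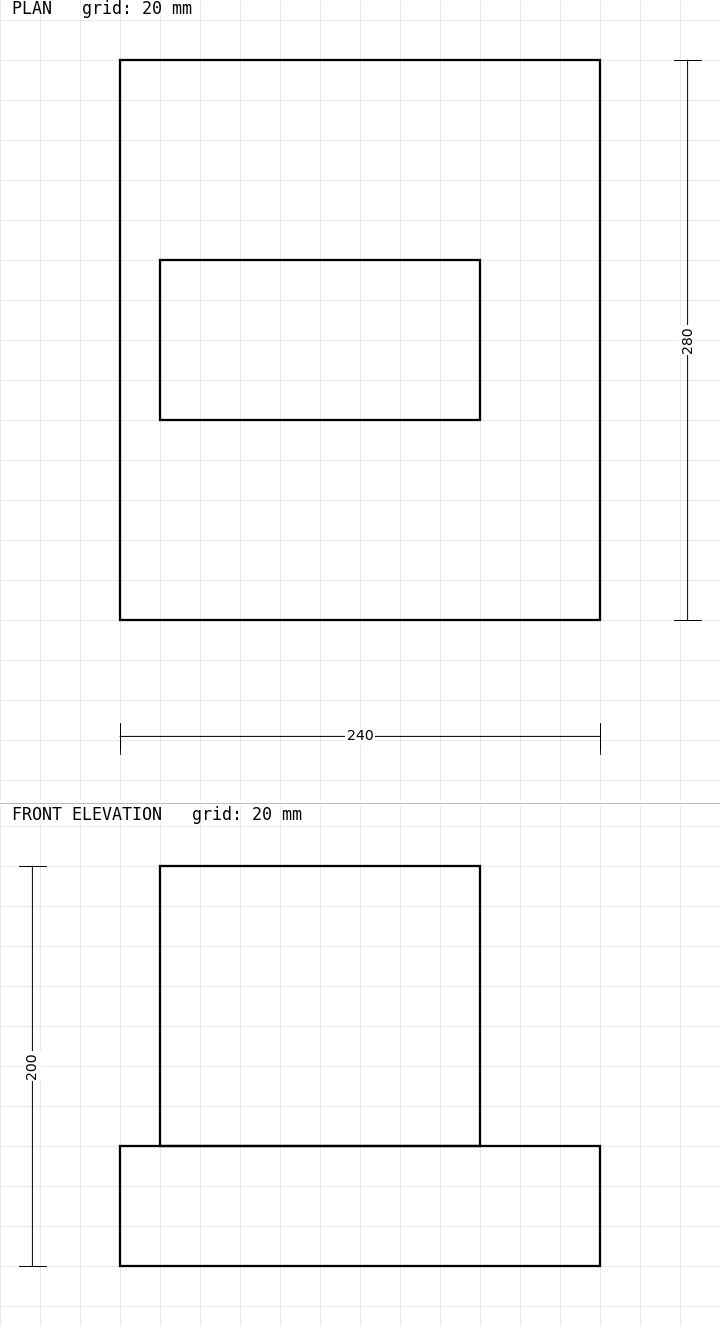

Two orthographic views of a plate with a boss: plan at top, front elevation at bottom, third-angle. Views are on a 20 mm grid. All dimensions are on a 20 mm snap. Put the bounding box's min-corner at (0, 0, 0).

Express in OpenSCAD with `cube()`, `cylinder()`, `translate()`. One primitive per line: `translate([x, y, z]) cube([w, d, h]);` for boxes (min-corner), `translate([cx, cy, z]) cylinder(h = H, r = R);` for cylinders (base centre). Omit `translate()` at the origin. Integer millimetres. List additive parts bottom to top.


cube([240, 280, 60]);
translate([20, 100, 60]) cube([160, 80, 140]);


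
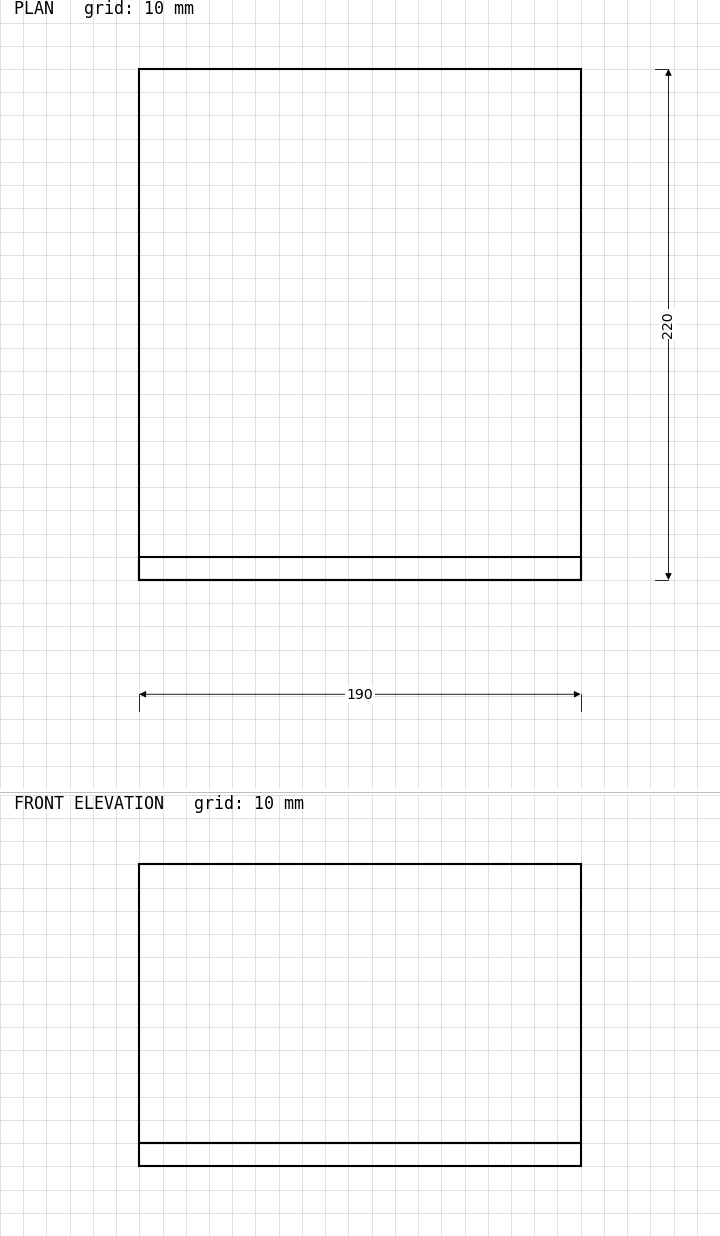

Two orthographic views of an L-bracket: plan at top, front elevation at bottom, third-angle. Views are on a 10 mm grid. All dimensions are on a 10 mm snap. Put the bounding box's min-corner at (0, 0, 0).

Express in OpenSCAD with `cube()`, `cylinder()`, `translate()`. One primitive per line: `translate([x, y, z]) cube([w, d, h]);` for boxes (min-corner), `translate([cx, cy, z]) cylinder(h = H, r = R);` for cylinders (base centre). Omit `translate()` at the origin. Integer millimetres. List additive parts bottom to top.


cube([190, 220, 10]);
translate([0, 0, 10]) cube([190, 10, 120]);


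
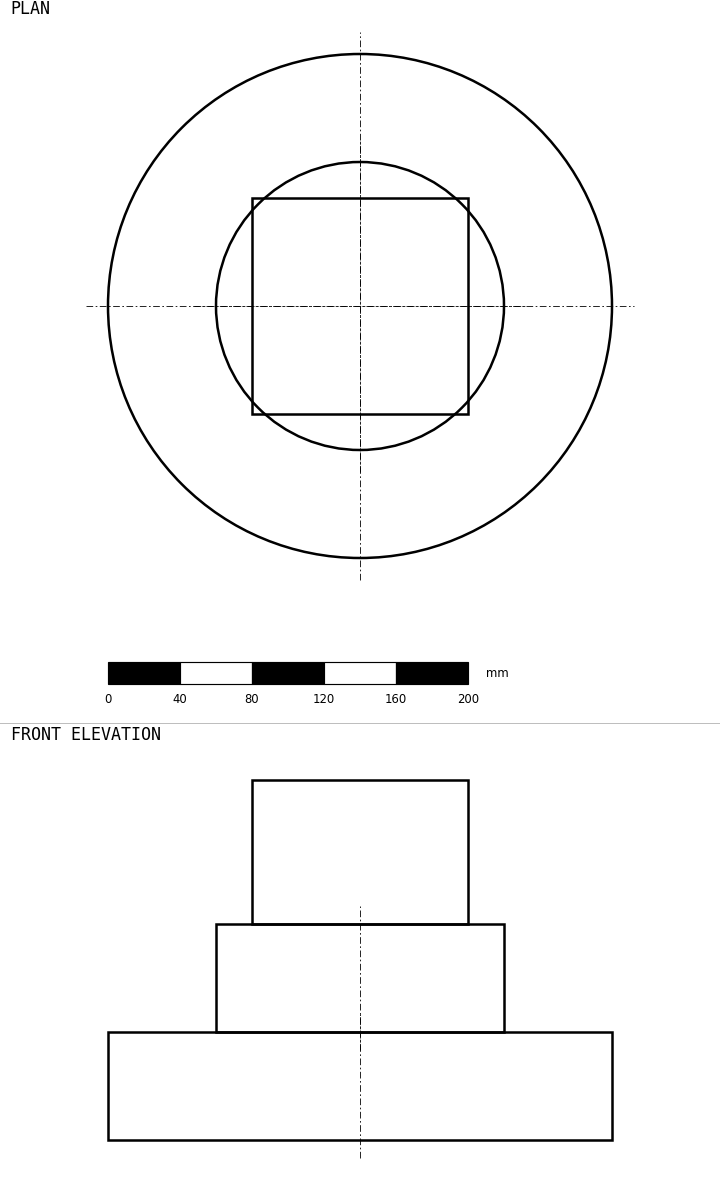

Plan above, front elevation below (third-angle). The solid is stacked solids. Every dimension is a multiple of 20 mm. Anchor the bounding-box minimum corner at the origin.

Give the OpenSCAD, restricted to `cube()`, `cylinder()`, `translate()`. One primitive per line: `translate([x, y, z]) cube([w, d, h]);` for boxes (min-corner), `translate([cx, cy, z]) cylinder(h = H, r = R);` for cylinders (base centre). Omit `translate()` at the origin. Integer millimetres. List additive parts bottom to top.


translate([140, 140, 0]) cylinder(h = 60, r = 140);
translate([140, 140, 60]) cylinder(h = 60, r = 80);
translate([80, 80, 120]) cube([120, 120, 80]);
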